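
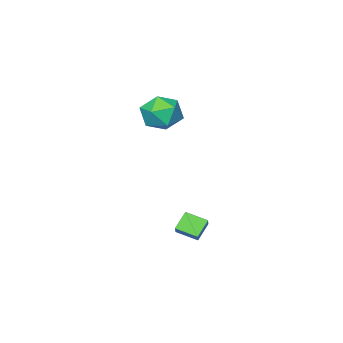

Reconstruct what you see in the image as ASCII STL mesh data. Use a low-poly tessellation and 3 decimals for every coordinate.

solid 
facet normal -0.135 0.991 -0.023
outer loop
vertex 1.928 -0.056 2.818
vertex 0.745 -0.214 2.931
vertex 1.43 -0.098 3.908
endloop
endfacet
facet normal 0.499 0.826 0.260
outer loop
vertex 1.928 -0.056 2.818
vertex 1.43 -0.098 3.908
vertex 2.468 -0.66 3.701
endloop
endfacet
facet normal 0.865 0.449 -0.222
outer loop
vertex 1.928 -0.056 2.818
vertex 2.468 -0.66 3.701
vertex 2.425 -1.123 2.597
endloop
endfacet
facet normal 0.457 0.380 -0.804
outer loop
vertex 1.928 -0.056 2.818
vertex 2.425 -1.123 2.597
vertex 1.36 -0.848 2.121
endloop
endfacet
facet normal -0.160 0.714 -0.681
outer loop
vertex 1.928 -0.056 2.818
vertex 1.36 -0.848 2.121
vertex 0.745 -0.214 2.931
endloop
endfacet
facet normal 0.386 0.408 0.827
outer loop
vertex 2.468 -0.66 3.701
vertex 1.43 -0.098 3.908
vertex 1.62 -1.192 4.359
endloop
endfacet
facet normal -0.641 0.673 0.369
outer loop
vertex 1.43 -0.098 3.908
vertex 0.745 -0.214 2.931
vertex 0.555 -0.917 3.883
endloop
endfacet
facet normal -0.682 0.227 -0.695
outer loop
vertex 0.745 -0.214 2.931
vertex 1.36 -0.848 2.121
vertex 0.512 -1.38 2.779
endloop
endfacet
facet normal 0.319 -0.313 -0.894
outer loop
vertex 1.36 -0.848 2.121
vertex 2.425 -1.123 2.597
vertex 1.55 -1.942 2.572
endloop
endfacet
facet normal 0.978 -0.202 0.046
outer loop
vertex 2.425 -1.123 2.597
vertex 2.468 -0.66 3.701
vertex 2.235 -1.826 3.549
endloop
endfacet
facet normal -0.457 -0.380 0.804
outer loop
vertex 1.052 -1.984 3.662
vertex 1.62 -1.192 4.359
vertex 0.555 -0.917 3.883
endloop
endfacet
facet normal -0.865 -0.449 0.222
outer loop
vertex 1.052 -1.984 3.662
vertex 0.555 -0.917 3.883
vertex 0.512 -1.38 2.779
endloop
endfacet
facet normal -0.499 -0.826 -0.260
outer loop
vertex 1.052 -1.984 3.662
vertex 0.512 -1.38 2.779
vertex 1.55 -1.942 2.572
endloop
endfacet
facet normal 0.135 -0.991 0.023
outer loop
vertex 1.052 -1.984 3.662
vertex 1.55 -1.942 2.572
vertex 2.235 -1.826 3.549
endloop
endfacet
facet normal 0.160 -0.714 0.681
outer loop
vertex 1.052 -1.984 3.662
vertex 2.235 -1.826 3.549
vertex 1.62 -1.192 4.359
endloop
endfacet
facet normal -0.319 0.313 0.894
outer loop
vertex 0.555 -0.917 3.883
vertex 1.62 -1.192 4.359
vertex 1.43 -0.098 3.908
endloop
endfacet
facet normal -0.978 0.202 -0.046
outer loop
vertex 0.512 -1.38 2.779
vertex 0.555 -0.917 3.883
vertex 0.745 -0.214 2.931
endloop
endfacet
facet normal -0.386 -0.408 -0.827
outer loop
vertex 1.55 -1.942 2.572
vertex 0.512 -1.38 2.779
vertex 1.36 -0.848 2.121
endloop
endfacet
facet normal 0.641 -0.673 -0.369
outer loop
vertex 2.235 -1.826 3.549
vertex 1.55 -1.942 2.572
vertex 2.425 -1.123 2.597
endloop
endfacet
facet normal 0.682 -0.227 0.695
outer loop
vertex 1.62 -1.192 4.359
vertex 2.235 -1.826 3.549
vertex 2.468 -0.66 3.701
endloop
endfacet
facet normal -0.513 -0.543 -0.665
outer loop
vertex 2.244 1.668 -2.697
vertex 1.675 2.667 -3.074
vertex 3.063 1.842 -3.47
endloop
endfacet
facet normal 0.470 -0.825 0.313
outer loop
vertex 3.545 2.353 -2.846
vertex 2.244 1.668 -2.697
vertex 3.063 1.842 -3.47
endloop
endfacet
facet normal -0.513 -0.543 -0.665
outer loop
vertex 3.063 1.842 -3.47
vertex 1.675 2.667 -3.074
vertex 2.494 2.841 -3.848
endloop
endfacet
facet normal 0.718 0.152 -0.679
outer loop
vertex 2.494 2.841 -3.848
vertex 3.545 2.353 -2.846
vertex 3.063 1.842 -3.47
endloop
endfacet
facet normal -0.718 -0.152 0.679
outer loop
vertex 2.244 1.668 -2.697
vertex 2.157 3.178 -2.45
vertex 1.675 2.667 -3.074
endloop
endfacet
facet normal 0.470 -0.825 0.312
outer loop
vertex 2.726 2.179 -2.072
vertex 2.244 1.668 -2.697
vertex 3.545 2.353 -2.846
endloop
endfacet
facet normal -0.718 -0.152 0.679
outer loop
vertex 2.726 2.179 -2.072
vertex 2.157 3.178 -2.45
vertex 2.244 1.668 -2.697
endloop
endfacet
facet normal -0.471 0.825 -0.312
outer loop
vertex 1.675 2.667 -3.074
vertex 2.157 3.178 -2.45
vertex 2.494 2.841 -3.848
endloop
endfacet
facet normal 0.718 0.153 -0.679
outer loop
vertex 2.976 3.352 -3.223
vertex 3.545 2.353 -2.846
vertex 2.494 2.841 -3.848
endloop
endfacet
facet normal -0.470 0.825 -0.312
outer loop
vertex 2.494 2.841 -3.848
vertex 2.157 3.178 -2.45
vertex 2.976 3.352 -3.223
endloop
endfacet
facet normal 0.513 0.543 0.665
outer loop
vertex 2.976 3.352 -3.223
vertex 2.726 2.179 -2.072
vertex 3.545 2.353 -2.846
endloop
endfacet
facet normal 0.512 0.543 0.665
outer loop
vertex 2.157 3.178 -2.45
vertex 2.726 2.179 -2.072
vertex 2.976 3.352 -3.223
endloop
endfacet

endsolid


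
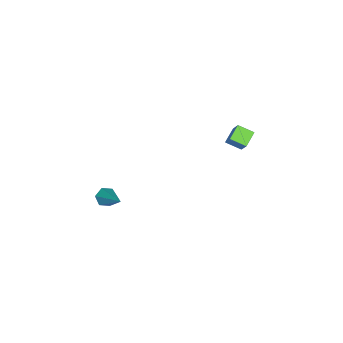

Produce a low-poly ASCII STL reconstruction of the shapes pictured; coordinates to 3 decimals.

solid 
facet normal -0.553 -0.595 -0.582
outer loop
vertex 2.705 -4.365 -4.015
vertex 2.425 -3.919 -4.205
vertex 2.888 -4.092 -4.468
endloop
endfacet
facet normal 0.875 -0.480 0.064
outer loop
vertex 2.705 -4.365 -4.015
vertex 2.888 -4.092 -4.468
vertex 3.535 -2.721 -3.035
endloop
endfacet
facet normal -0.553 -0.596 -0.582
outer loop
vertex 2.888 -4.092 -4.468
vertex 2.425 -3.919 -4.205
vertex 2.608 -3.646 -4.659
endloop
endfacet
facet normal 0.778 0.240 -0.581
outer loop
vertex 2.888 -4.092 -4.468
vertex 2.608 -3.646 -4.659
vertex 3.535 -2.721 -3.035
endloop
endfacet
facet normal -0.551 -0.598 -0.582
outer loop
vertex 2.608 -3.646 -4.659
vertex 2.425 -3.919 -4.205
vertex 2.144 -3.474 -4.396
endloop
endfacet
facet normal 0.031 0.861 -0.508
outer loop
vertex 2.608 -3.646 -4.659
vertex 2.144 -3.474 -4.396
vertex 3.535 -2.721 -3.035
endloop
endfacet
facet normal -0.552 -0.598 -0.581
outer loop
vertex 2.144 -3.474 -4.396
vertex 2.425 -3.919 -4.205
vertex 1.962 -3.747 -3.942
endloop
endfacet
facet normal -0.616 0.759 0.210
outer loop
vertex 2.144 -3.474 -4.396
vertex 1.962 -3.747 -3.942
vertex 3.535 -2.721 -3.035
endloop
endfacet
facet normal -0.553 -0.595 -0.583
outer loop
vertex 1.962 -3.747 -3.942
vertex 2.425 -3.919 -4.205
vertex 2.242 -4.193 -3.752
endloop
endfacet
facet normal -0.518 0.039 0.854
outer loop
vertex 1.962 -3.747 -3.942
vertex 2.242 -4.193 -3.752
vertex 3.535 -2.721 -3.035
endloop
endfacet
facet normal -0.553 -0.595 -0.583
outer loop
vertex 2.242 -4.193 -3.752
vertex 2.425 -3.919 -4.205
vertex 2.705 -4.365 -4.015
endloop
endfacet
facet normal 0.228 -0.581 0.781
outer loop
vertex 2.242 -4.193 -3.752
vertex 2.705 -4.365 -4.015
vertex 3.535 -2.721 -3.035
endloop
endfacet
facet normal -0.525 -0.320 -0.789
outer loop
vertex -4.75 0.302 -4.068
vertex -4.769 1.168 -4.407
vertex -3.959 0.139 -4.528
endloop
endfacet
facet normal 0.020 -0.931 0.364
outer loop
vertex -3.151 0.632 -3.313
vertex -4.75 0.302 -4.068
vertex -3.959 0.139 -4.528
endloop
endfacet
facet normal -0.524 -0.320 -0.789
outer loop
vertex -3.959 0.139 -4.528
vertex -4.769 1.168 -4.407
vertex -3.977 1.005 -4.867
endloop
endfacet
facet normal 0.851 -0.176 -0.495
outer loop
vertex -3.977 1.005 -4.867
vertex -3.151 0.632 -3.313
vertex -3.959 0.139 -4.528
endloop
endfacet
facet normal -0.851 0.175 0.495
outer loop
vertex -4.75 0.302 -4.068
vertex -3.961 1.661 -3.192
vertex -4.769 1.168 -4.407
endloop
endfacet
facet normal 0.020 -0.931 0.364
outer loop
vertex -3.943 0.795 -2.853
vertex -4.75 0.302 -4.068
vertex -3.151 0.632 -3.313
endloop
endfacet
facet normal -0.851 0.176 0.494
outer loop
vertex -3.943 0.795 -2.853
vertex -3.961 1.661 -3.192
vertex -4.75 0.302 -4.068
endloop
endfacet
facet normal -0.020 0.931 -0.364
outer loop
vertex -4.769 1.168 -4.407
vertex -3.961 1.661 -3.192
vertex -3.977 1.005 -4.867
endloop
endfacet
facet normal 0.851 -0.175 -0.495
outer loop
vertex -3.17 1.498 -3.652
vertex -3.151 0.632 -3.313
vertex -3.977 1.005 -4.867
endloop
endfacet
facet normal -0.020 0.931 -0.364
outer loop
vertex -3.977 1.005 -4.867
vertex -3.961 1.661 -3.192
vertex -3.17 1.498 -3.652
endloop
endfacet
facet normal 0.524 0.320 0.789
outer loop
vertex -3.17 1.498 -3.652
vertex -3.943 0.795 -2.853
vertex -3.151 0.632 -3.313
endloop
endfacet
facet normal 0.525 0.320 0.789
outer loop
vertex -3.961 1.661 -3.192
vertex -3.943 0.795 -2.853
vertex -3.17 1.498 -3.652
endloop
endfacet

endsolid


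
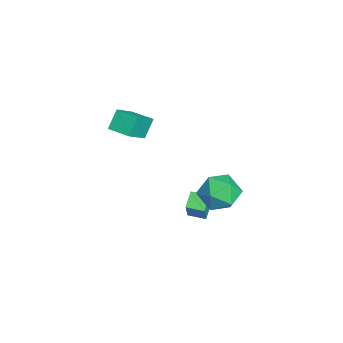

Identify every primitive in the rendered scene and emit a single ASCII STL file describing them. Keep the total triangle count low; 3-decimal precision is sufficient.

solid 
facet normal -0.800 0.274 0.533
outer loop
vertex -2.176 1.903 -2.834
vertex -1.956 2.689 -2.908
vertex -2.953 2.007 -4.054
endloop
endfacet
facet normal -0.269 -0.959 0.090
outer loop
vertex -2.264 1.771 -4.512
vertex -2.176 1.903 -2.834
vertex -2.953 2.007 -4.054
endloop
endfacet
facet normal -0.800 0.275 0.533
outer loop
vertex -2.953 2.007 -4.054
vertex -1.956 2.689 -2.908
vertex -2.732 2.793 -4.128
endloop
endfacet
facet normal -0.535 0.071 -0.842
outer loop
vertex -2.732 2.793 -4.128
vertex -2.264 1.771 -4.512
vertex -2.953 2.007 -4.054
endloop
endfacet
facet normal 0.535 -0.071 0.842
outer loop
vertex -2.176 1.903 -2.834
vertex -1.267 2.453 -3.366
vertex -1.956 2.689 -2.908
endloop
endfacet
facet normal -0.269 -0.959 0.090
outer loop
vertex -1.488 1.667 -3.292
vertex -2.176 1.903 -2.834
vertex -2.264 1.771 -4.512
endloop
endfacet
facet normal 0.536 -0.071 0.841
outer loop
vertex -1.488 1.667 -3.292
vertex -1.267 2.453 -3.366
vertex -2.176 1.903 -2.834
endloop
endfacet
facet normal 0.269 0.959 -0.089
outer loop
vertex -1.956 2.689 -2.908
vertex -1.267 2.453 -3.366
vertex -2.732 2.793 -4.128
endloop
endfacet
facet normal -0.536 0.071 -0.841
outer loop
vertex -2.044 2.557 -4.586
vertex -2.264 1.771 -4.512
vertex -2.732 2.793 -4.128
endloop
endfacet
facet normal 0.269 0.959 -0.090
outer loop
vertex -2.732 2.793 -4.128
vertex -1.267 2.453 -3.366
vertex -2.044 2.557 -4.586
endloop
endfacet
facet normal 0.801 -0.274 -0.533
outer loop
vertex -2.044 2.557 -4.586
vertex -1.488 1.667 -3.292
vertex -2.264 1.771 -4.512
endloop
endfacet
facet normal 0.800 -0.275 -0.533
outer loop
vertex -1.267 2.453 -3.366
vertex -1.488 1.667 -3.292
vertex -2.044 2.557 -4.586
endloop
endfacet
facet normal -0.660 0.430 -0.616
outer loop
vertex -3.273 -0.55 1.572
vertex -2.675 0.337 1.551
vertex -2.755 -0.918 0.761
endloop
endfacet
facet normal -0.559 -0.829 0.020
outer loop
vertex -1.805 -1.537 1.649
vertex -3.273 -0.55 1.572
vertex -2.755 -0.918 0.761
endloop
endfacet
facet normal -0.660 0.430 -0.616
outer loop
vertex -2.755 -0.918 0.761
vertex -2.675 0.337 1.551
vertex -2.157 -0.031 0.74
endloop
endfacet
facet normal 0.503 -0.358 -0.787
outer loop
vertex -2.157 -0.031 0.74
vertex -1.805 -1.537 1.649
vertex -2.755 -0.918 0.761
endloop
endfacet
facet normal -0.503 0.358 0.787
outer loop
vertex -3.273 -0.55 1.572
vertex -1.725 -0.282 2.439
vertex -2.675 0.337 1.551
endloop
endfacet
facet normal -0.559 -0.829 0.020
outer loop
vertex -2.323 -1.169 2.46
vertex -3.273 -0.55 1.572
vertex -1.805 -1.537 1.649
endloop
endfacet
facet normal -0.503 0.358 0.787
outer loop
vertex -2.323 -1.169 2.46
vertex -1.725 -0.282 2.439
vertex -3.273 -0.55 1.572
endloop
endfacet
facet normal 0.559 0.829 -0.020
outer loop
vertex -2.675 0.337 1.551
vertex -1.725 -0.282 2.439
vertex -2.157 -0.031 0.74
endloop
endfacet
facet normal 0.503 -0.358 -0.787
outer loop
vertex -1.207 -0.65 1.628
vertex -1.805 -1.537 1.649
vertex -2.157 -0.031 0.74
endloop
endfacet
facet normal 0.559 0.829 -0.020
outer loop
vertex -2.157 -0.031 0.74
vertex -1.725 -0.282 2.439
vertex -1.207 -0.65 1.628
endloop
endfacet
facet normal 0.660 -0.430 0.616
outer loop
vertex -1.207 -0.65 1.628
vertex -2.323 -1.169 2.46
vertex -1.805 -1.537 1.649
endloop
endfacet
facet normal 0.660 -0.430 0.616
outer loop
vertex -1.725 -0.282 2.439
vertex -2.323 -1.169 2.46
vertex -1.207 -0.65 1.628
endloop
endfacet
facet normal 0.407 -0.169 0.898
outer loop
vertex -1.326 3.549 -1.639
vertex -1.822 2.635 -1.586
vertex -0.871 2.688 -2.007
endloop
endfacet
facet normal 0.838 0.232 0.494
outer loop
vertex -1.326 3.549 -1.639
vertex -0.871 2.688 -2.007
vertex -0.804 3.58 -2.539
endloop
endfacet
facet normal 0.481 0.821 0.307
outer loop
vertex -1.326 3.549 -1.639
vertex -0.804 3.58 -2.539
vertex -1.714 4.079 -2.447
endloop
endfacet
facet normal -0.170 0.784 0.596
outer loop
vertex -1.326 3.549 -1.639
vertex -1.714 4.079 -2.447
vertex -2.342 3.494 -1.857
endloop
endfacet
facet normal -0.216 0.173 0.961
outer loop
vertex -1.326 3.549 -1.639
vertex -2.342 3.494 -1.857
vertex -1.822 2.635 -1.586
endloop
endfacet
facet normal 0.986 -0.135 -0.102
outer loop
vertex -0.804 3.58 -2.539
vertex -0.871 2.688 -2.007
vertex -0.978 2.686 -3.043
endloop
endfacet
facet normal 0.288 -0.782 0.553
outer loop
vertex -0.871 2.688 -2.007
vertex -1.822 2.635 -1.586
vertex -1.606 2.101 -2.453
endloop
endfacet
facet normal -0.720 -0.229 0.655
outer loop
vertex -1.822 2.635 -1.586
vertex -2.342 3.494 -1.857
vertex -2.516 2.6 -2.361
endloop
endfacet
facet normal -0.647 0.760 0.065
outer loop
vertex -2.342 3.494 -1.857
vertex -1.714 4.079 -2.447
vertex -2.449 3.492 -2.893
endloop
endfacet
facet normal 0.408 0.819 -0.403
outer loop
vertex -1.714 4.079 -2.447
vertex -0.804 3.58 -2.539
vertex -1.498 3.545 -3.314
endloop
endfacet
facet normal 0.170 -0.784 -0.596
outer loop
vertex -1.994 2.631 -3.261
vertex -0.978 2.686 -3.043
vertex -1.606 2.101 -2.453
endloop
endfacet
facet normal -0.481 -0.821 -0.307
outer loop
vertex -1.994 2.631 -3.261
vertex -1.606 2.101 -2.453
vertex -2.516 2.6 -2.361
endloop
endfacet
facet normal -0.838 -0.232 -0.494
outer loop
vertex -1.994 2.631 -3.261
vertex -2.516 2.6 -2.361
vertex -2.449 3.492 -2.893
endloop
endfacet
facet normal -0.407 0.169 -0.898
outer loop
vertex -1.994 2.631 -3.261
vertex -2.449 3.492 -2.893
vertex -1.498 3.545 -3.314
endloop
endfacet
facet normal 0.216 -0.173 -0.961
outer loop
vertex -1.994 2.631 -3.261
vertex -1.498 3.545 -3.314
vertex -0.978 2.686 -3.043
endloop
endfacet
facet normal 0.647 -0.760 -0.065
outer loop
vertex -1.606 2.101 -2.453
vertex -0.978 2.686 -3.043
vertex -0.871 2.688 -2.007
endloop
endfacet
facet normal -0.408 -0.819 0.403
outer loop
vertex -2.516 2.6 -2.361
vertex -1.606 2.101 -2.453
vertex -1.822 2.635 -1.586
endloop
endfacet
facet normal -0.986 0.135 0.102
outer loop
vertex -2.449 3.492 -2.893
vertex -2.516 2.6 -2.361
vertex -2.342 3.494 -1.857
endloop
endfacet
facet normal -0.288 0.782 -0.553
outer loop
vertex -1.498 3.545 -3.314
vertex -2.449 3.492 -2.893
vertex -1.714 4.079 -2.447
endloop
endfacet
facet normal 0.720 0.229 -0.655
outer loop
vertex -0.978 2.686 -3.043
vertex -1.498 3.545 -3.314
vertex -0.804 3.58 -2.539
endloop
endfacet

endsolid


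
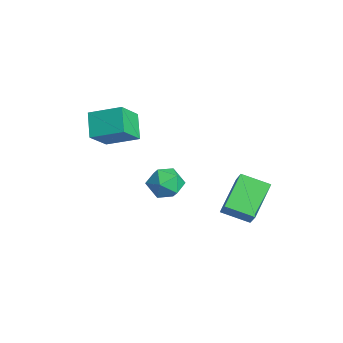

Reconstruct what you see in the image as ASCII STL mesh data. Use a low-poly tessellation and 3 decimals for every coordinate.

solid 
facet normal -0.647 0.054 -0.760
outer loop
vertex 0.694 2.87 -1.081
vertex 1.441 4.151 -1.626
vertex 1.997 1.599 -2.281
endloop
endfacet
facet normal -0.473 -0.811 0.346
outer loop
vertex 2.839 1.529 -1.294
vertex 0.694 2.87 -1.081
vertex 1.997 1.599 -2.281
endloop
endfacet
facet normal -0.648 0.054 -0.760
outer loop
vertex 1.997 1.599 -2.281
vertex 1.441 4.151 -1.626
vertex 2.743 2.88 -2.827
endloop
endfacet
facet normal 0.597 -0.583 -0.551
outer loop
vertex 2.743 2.88 -2.827
vertex 2.839 1.529 -1.294
vertex 1.997 1.599 -2.281
endloop
endfacet
facet normal -0.597 0.583 0.551
outer loop
vertex 0.694 2.87 -1.081
vertex 2.283 4.081 -0.639
vertex 1.441 4.151 -1.626
endloop
endfacet
facet normal -0.472 -0.811 0.346
outer loop
vertex 1.537 2.8 -0.093
vertex 0.694 2.87 -1.081
vertex 2.839 1.529 -1.294
endloop
endfacet
facet normal -0.597 0.583 0.551
outer loop
vertex 1.537 2.8 -0.093
vertex 2.283 4.081 -0.639
vertex 0.694 2.87 -1.081
endloop
endfacet
facet normal 0.473 0.811 -0.346
outer loop
vertex 1.441 4.151 -1.626
vertex 2.283 4.081 -0.639
vertex 2.743 2.88 -2.827
endloop
endfacet
facet normal 0.597 -0.583 -0.551
outer loop
vertex 3.586 2.81 -1.839
vertex 2.839 1.529 -1.294
vertex 2.743 2.88 -2.827
endloop
endfacet
facet normal 0.472 0.811 -0.346
outer loop
vertex 2.743 2.88 -2.827
vertex 2.283 4.081 -0.639
vertex 3.586 2.81 -1.839
endloop
endfacet
facet normal 0.648 -0.054 0.760
outer loop
vertex 3.586 2.81 -1.839
vertex 1.537 2.8 -0.093
vertex 2.839 1.529 -1.294
endloop
endfacet
facet normal 0.648 -0.053 0.760
outer loop
vertex 2.283 4.081 -0.639
vertex 1.537 2.8 -0.093
vertex 3.586 2.81 -1.839
endloop
endfacet
facet normal 0.021 0.857 0.515
outer loop
vertex -2.838 1.455 -3.335
vertex -3.555 1.05 -2.632
vertex -2.494 0.919 -2.458
endloop
endfacet
facet normal 0.648 0.736 0.195
outer loop
vertex -2.838 1.455 -3.335
vertex -2.494 0.919 -2.458
vertex -2.017 0.753 -3.416
endloop
endfacet
facet normal 0.531 0.680 -0.506
outer loop
vertex -2.838 1.455 -3.335
vertex -2.017 0.753 -3.416
vertex -2.782 0.782 -4.181
endloop
endfacet
facet normal -0.168 0.766 -0.620
outer loop
vertex -2.838 1.455 -3.335
vertex -2.782 0.782 -4.181
vertex -3.733 0.965 -3.697
endloop
endfacet
facet normal -0.484 0.875 0.011
outer loop
vertex -2.838 1.455 -3.335
vertex -3.733 0.965 -3.697
vertex -3.555 1.05 -2.632
endloop
endfacet
facet normal 0.897 0.109 0.428
outer loop
vertex -2.017 0.753 -3.416
vertex -2.494 0.919 -2.458
vertex -2.227 -0.085 -2.763
endloop
endfacet
facet normal -0.118 0.304 0.945
outer loop
vertex -2.494 0.919 -2.458
vertex -3.555 1.05 -2.632
vertex -3.178 0.098 -2.279
endloop
endfacet
facet normal -0.933 0.335 0.129
outer loop
vertex -3.555 1.05 -2.632
vertex -3.733 0.965 -3.697
vertex -3.943 0.127 -3.044
endloop
endfacet
facet normal -0.423 0.158 -0.892
outer loop
vertex -3.733 0.965 -3.697
vertex -2.782 0.782 -4.181
vertex -3.466 -0.039 -4.002
endloop
endfacet
facet normal 0.707 0.018 -0.707
outer loop
vertex -2.782 0.782 -4.181
vertex -2.017 0.753 -3.416
vertex -2.405 -0.17 -3.828
endloop
endfacet
facet normal 0.168 -0.766 0.620
outer loop
vertex -3.122 -0.575 -3.125
vertex -2.227 -0.085 -2.763
vertex -3.178 0.098 -2.279
endloop
endfacet
facet normal -0.531 -0.680 0.506
outer loop
vertex -3.122 -0.575 -3.125
vertex -3.178 0.098 -2.279
vertex -3.943 0.127 -3.044
endloop
endfacet
facet normal -0.648 -0.736 -0.195
outer loop
vertex -3.122 -0.575 -3.125
vertex -3.943 0.127 -3.044
vertex -3.466 -0.039 -4.002
endloop
endfacet
facet normal -0.021 -0.857 -0.515
outer loop
vertex -3.122 -0.575 -3.125
vertex -3.466 -0.039 -4.002
vertex -2.405 -0.17 -3.828
endloop
endfacet
facet normal 0.484 -0.875 -0.011
outer loop
vertex -3.122 -0.575 -3.125
vertex -2.405 -0.17 -3.828
vertex -2.227 -0.085 -2.763
endloop
endfacet
facet normal 0.423 -0.158 0.892
outer loop
vertex -3.178 0.098 -2.279
vertex -2.227 -0.085 -2.763
vertex -2.494 0.919 -2.458
endloop
endfacet
facet normal -0.707 -0.018 0.707
outer loop
vertex -3.943 0.127 -3.044
vertex -3.178 0.098 -2.279
vertex -3.555 1.05 -2.632
endloop
endfacet
facet normal -0.897 -0.109 -0.428
outer loop
vertex -3.466 -0.039 -4.002
vertex -3.943 0.127 -3.044
vertex -3.733 0.965 -3.697
endloop
endfacet
facet normal 0.118 -0.304 -0.945
outer loop
vertex -2.405 -0.17 -3.828
vertex -3.466 -0.039 -4.002
vertex -2.782 0.782 -4.181
endloop
endfacet
facet normal 0.933 -0.335 -0.129
outer loop
vertex -2.227 -0.085 -2.763
vertex -2.405 -0.17 -3.828
vertex -2.017 0.753 -3.416
endloop
endfacet
facet normal -0.460 0.579 -0.674
outer loop
vertex -3.009 -2.667 2.054
vertex -2.132 -1.22 2.698
vertex -1.856 -2.919 1.05
endloop
endfacet
facet normal -0.484 -0.799 -0.356
outer loop
vertex -1.028 -3.96 2.262
vertex -3.009 -2.667 2.054
vertex -1.856 -2.919 1.05
endloop
endfacet
facet normal -0.460 0.579 -0.674
outer loop
vertex -1.856 -2.919 1.05
vertex -2.132 -1.22 2.698
vertex -0.979 -1.472 1.694
endloop
endfacet
facet normal 0.744 -0.163 -0.648
outer loop
vertex -0.979 -1.472 1.694
vertex -1.028 -3.96 2.262
vertex -1.856 -2.919 1.05
endloop
endfacet
facet normal -0.744 0.163 0.648
outer loop
vertex -3.009 -2.667 2.054
vertex -1.304 -2.261 3.91
vertex -2.132 -1.22 2.698
endloop
endfacet
facet normal -0.484 -0.799 -0.356
outer loop
vertex -2.181 -3.708 3.266
vertex -3.009 -2.667 2.054
vertex -1.028 -3.96 2.262
endloop
endfacet
facet normal -0.744 0.163 0.648
outer loop
vertex -2.181 -3.708 3.266
vertex -1.304 -2.261 3.91
vertex -3.009 -2.667 2.054
endloop
endfacet
facet normal 0.484 0.799 0.356
outer loop
vertex -2.132 -1.22 2.698
vertex -1.304 -2.261 3.91
vertex -0.979 -1.472 1.694
endloop
endfacet
facet normal 0.744 -0.163 -0.648
outer loop
vertex -0.151 -2.513 2.906
vertex -1.028 -3.96 2.262
vertex -0.979 -1.472 1.694
endloop
endfacet
facet normal 0.484 0.799 0.356
outer loop
vertex -0.979 -1.472 1.694
vertex -1.304 -2.261 3.91
vertex -0.151 -2.513 2.906
endloop
endfacet
facet normal 0.460 -0.579 0.674
outer loop
vertex -0.151 -2.513 2.906
vertex -2.181 -3.708 3.266
vertex -1.028 -3.96 2.262
endloop
endfacet
facet normal 0.460 -0.579 0.674
outer loop
vertex -1.304 -2.261 3.91
vertex -2.181 -3.708 3.266
vertex -0.151 -2.513 2.906
endloop
endfacet

endsolid


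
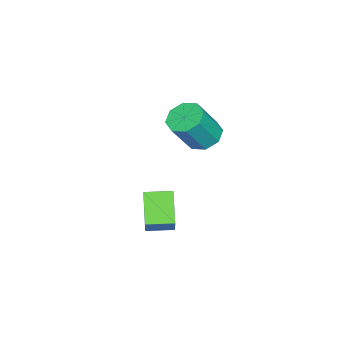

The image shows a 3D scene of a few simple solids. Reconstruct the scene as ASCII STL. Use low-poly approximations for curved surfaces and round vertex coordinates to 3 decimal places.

solid 
facet normal -0.701 -0.335 0.630
outer loop
vertex 2.887 -1.611 -0.868
vertex 2.341 -0.409 -0.837
vertex 1.864 -2.04 -2.235
endloop
endfacet
facet normal 0.413 -0.910 -0.023
outer loop
vertex 3.099 -1.451 -3.343
vertex 2.887 -1.611 -0.868
vertex 1.864 -2.04 -2.235
endloop
endfacet
facet normal -0.702 -0.334 0.629
outer loop
vertex 1.864 -2.04 -2.235
vertex 2.341 -0.409 -0.837
vertex 1.319 -0.838 -2.204
endloop
endfacet
facet normal -0.581 -0.243 -0.777
outer loop
vertex 1.319 -0.838 -2.204
vertex 3.099 -1.451 -3.343
vertex 1.864 -2.04 -2.235
endloop
endfacet
facet normal 0.581 0.244 0.777
outer loop
vertex 2.887 -1.611 -0.868
vertex 3.576 0.18 -1.945
vertex 2.341 -0.409 -0.837
endloop
endfacet
facet normal 0.413 -0.910 -0.023
outer loop
vertex 4.121 -1.022 -1.976
vertex 2.887 -1.611 -0.868
vertex 3.099 -1.451 -3.343
endloop
endfacet
facet normal 0.581 0.243 0.777
outer loop
vertex 4.121 -1.022 -1.976
vertex 3.576 0.18 -1.945
vertex 2.887 -1.611 -0.868
endloop
endfacet
facet normal -0.413 0.910 0.023
outer loop
vertex 2.341 -0.409 -0.837
vertex 3.576 0.18 -1.945
vertex 1.319 -0.838 -2.204
endloop
endfacet
facet normal -0.581 -0.244 -0.777
outer loop
vertex 2.553 -0.249 -3.312
vertex 3.099 -1.451 -3.343
vertex 1.319 -0.838 -2.204
endloop
endfacet
facet normal -0.413 0.910 0.024
outer loop
vertex 1.319 -0.838 -2.204
vertex 3.576 0.18 -1.945
vertex 2.553 -0.249 -3.312
endloop
endfacet
facet normal 0.701 0.335 -0.629
outer loop
vertex 2.553 -0.249 -3.312
vertex 4.121 -1.022 -1.976
vertex 3.099 -1.451 -3.343
endloop
endfacet
facet normal 0.701 0.334 -0.630
outer loop
vertex 3.576 0.18 -1.945
vertex 4.121 -1.022 -1.976
vertex 2.553 -0.249 -3.312
endloop
endfacet
facet normal -0.468 0.282 -0.838
outer loop
vertex -1.862 -1.202 -1.141
vertex -2.622 -0.885 -0.61
vertex -1.791 -0.483 -0.939
endloop
endfacet
facet normal 0.878 0.047 -0.476
outer loop
vertex -1.862 -1.202 -1.141
vertex -1.791 -0.483 -0.939
vertex -0.878 -1.792 0.618
endloop
endfacet
facet normal 0.878 0.047 -0.476
outer loop
vertex -0.878 -1.792 0.618
vertex -1.791 -0.483 -0.939
vertex -0.807 -1.073 0.82
endloop
endfacet
facet normal 0.469 -0.282 0.837
outer loop
vertex -0.878 -1.792 0.618
vertex -0.807 -1.073 0.82
vertex -1.638 -1.475 1.15
endloop
endfacet
facet normal -0.468 0.281 -0.838
outer loop
vertex -1.791 -0.483 -0.939
vertex -2.622 -0.885 -0.61
vertex -2.207 0.0 -0.545
endloop
endfacet
facet normal 0.688 0.711 -0.146
outer loop
vertex -1.791 -0.483 -0.939
vertex -2.207 0.0 -0.545
vertex -0.807 -1.073 0.82
endloop
endfacet
facet normal 0.688 0.711 -0.147
outer loop
vertex -0.807 -1.073 0.82
vertex -2.207 0.0 -0.545
vertex -1.223 -0.589 1.215
endloop
endfacet
facet normal 0.469 -0.281 0.838
outer loop
vertex -0.807 -1.073 0.82
vertex -1.223 -0.589 1.215
vertex -1.638 -1.475 1.15
endloop
endfacet
facet normal -0.469 0.281 -0.837
outer loop
vertex -2.207 0.0 -0.545
vertex -2.622 -0.885 -0.61
vertex -2.866 -0.035 -0.188
endloop
endfacet
facet normal 0.094 0.959 0.268
outer loop
vertex -2.207 0.0 -0.545
vertex -2.866 -0.035 -0.188
vertex -1.223 -0.589 1.215
endloop
endfacet
facet normal 0.093 0.959 0.269
outer loop
vertex -1.223 -0.589 1.215
vertex -2.866 -0.035 -0.188
vertex -1.882 -0.625 1.571
endloop
endfacet
facet normal 0.468 -0.281 0.838
outer loop
vertex -1.223 -0.589 1.215
vertex -1.882 -0.625 1.571
vertex -1.638 -1.475 1.15
endloop
endfacet
facet normal -0.469 0.281 -0.837
outer loop
vertex -2.866 -0.035 -0.188
vertex -2.622 -0.885 -0.61
vertex -3.382 -0.568 -0.078
endloop
endfacet
facet normal -0.554 0.645 0.526
outer loop
vertex -2.866 -0.035 -0.188
vertex -3.382 -0.568 -0.078
vertex -1.882 -0.625 1.571
endloop
endfacet
facet normal -0.554 0.645 0.526
outer loop
vertex -1.882 -0.625 1.571
vertex -3.382 -0.568 -0.078
vertex -2.398 -1.158 1.681
endloop
endfacet
facet normal 0.468 -0.281 0.838
outer loop
vertex -1.882 -0.625 1.571
vertex -2.398 -1.158 1.681
vertex -1.638 -1.475 1.15
endloop
endfacet
facet normal -0.469 0.282 -0.837
outer loop
vertex -3.382 -0.568 -0.078
vertex -2.622 -0.885 -0.61
vertex -3.453 -1.287 -0.28
endloop
endfacet
facet normal -0.878 -0.047 0.476
outer loop
vertex -3.382 -0.568 -0.078
vertex -3.453 -1.287 -0.28
vertex -2.398 -1.158 1.681
endloop
endfacet
facet normal -0.878 -0.047 0.476
outer loop
vertex -2.398 -1.158 1.681
vertex -3.453 -1.287 -0.28
vertex -2.469 -1.877 1.479
endloop
endfacet
facet normal 0.468 -0.282 0.838
outer loop
vertex -2.398 -1.158 1.681
vertex -2.469 -1.877 1.479
vertex -1.638 -1.475 1.15
endloop
endfacet
facet normal -0.469 0.281 -0.838
outer loop
vertex -3.453 -1.287 -0.28
vertex -2.622 -0.885 -0.61
vertex -3.037 -1.771 -0.675
endloop
endfacet
facet normal -0.688 -0.711 0.146
outer loop
vertex -3.453 -1.287 -0.28
vertex -3.037 -1.771 -0.675
vertex -2.469 -1.877 1.479
endloop
endfacet
facet normal -0.687 -0.711 0.146
outer loop
vertex -2.469 -1.877 1.479
vertex -3.037 -1.771 -0.675
vertex -2.053 -2.36 1.085
endloop
endfacet
facet normal 0.468 -0.281 0.838
outer loop
vertex -2.469 -1.877 1.479
vertex -2.053 -2.36 1.085
vertex -1.638 -1.475 1.15
endloop
endfacet
facet normal -0.468 0.281 -0.838
outer loop
vertex -3.037 -1.771 -0.675
vertex -2.622 -0.885 -0.61
vertex -2.378 -1.735 -1.031
endloop
endfacet
facet normal -0.093 -0.959 -0.269
outer loop
vertex -3.037 -1.771 -0.675
vertex -2.378 -1.735 -1.031
vertex -2.053 -2.36 1.085
endloop
endfacet
facet normal -0.095 -0.959 -0.269
outer loop
vertex -2.053 -2.36 1.085
vertex -2.378 -1.735 -1.031
vertex -1.394 -2.325 0.728
endloop
endfacet
facet normal 0.469 -0.281 0.837
outer loop
vertex -2.053 -2.36 1.085
vertex -1.394 -2.325 0.728
vertex -1.638 -1.475 1.15
endloop
endfacet
facet normal -0.468 0.281 -0.838
outer loop
vertex -2.378 -1.735 -1.031
vertex -2.622 -0.885 -0.61
vertex -1.862 -1.202 -1.141
endloop
endfacet
facet normal 0.554 -0.645 -0.526
outer loop
vertex -2.378 -1.735 -1.031
vertex -1.862 -1.202 -1.141
vertex -1.394 -2.325 0.728
endloop
endfacet
facet normal 0.554 -0.645 -0.526
outer loop
vertex -1.394 -2.325 0.728
vertex -1.862 -1.202 -1.141
vertex -0.878 -1.792 0.618
endloop
endfacet
facet normal 0.469 -0.281 0.837
outer loop
vertex -1.394 -2.325 0.728
vertex -0.878 -1.792 0.618
vertex -1.638 -1.475 1.15
endloop
endfacet

endsolid


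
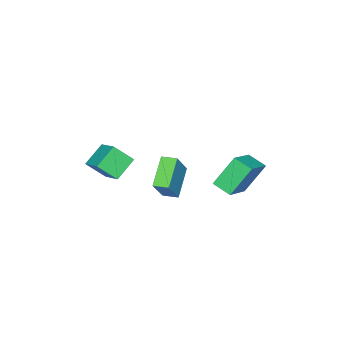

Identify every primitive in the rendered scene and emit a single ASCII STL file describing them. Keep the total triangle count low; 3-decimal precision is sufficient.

solid 
facet normal -0.874 -0.131 -0.468
outer loop
vertex -4.303 -0.195 -3.124
vertex -4.256 0.857 -3.507
vertex -3.345 -0.827 -4.737
endloop
endfacet
facet normal -0.043 -0.939 0.342
outer loop
vertex -1.544 -0.557 -3.773
vertex -4.303 -0.195 -3.124
vertex -3.345 -0.827 -4.737
endloop
endfacet
facet normal -0.874 -0.131 -0.468
outer loop
vertex -3.345 -0.827 -4.737
vertex -4.256 0.857 -3.507
vertex -3.297 0.224 -5.12
endloop
endfacet
facet normal 0.484 -0.319 -0.815
outer loop
vertex -3.297 0.224 -5.12
vertex -1.544 -0.557 -3.773
vertex -3.345 -0.827 -4.737
endloop
endfacet
facet normal -0.484 0.318 0.815
outer loop
vertex -4.303 -0.195 -3.124
vertex -2.455 1.127 -2.543
vertex -4.256 0.857 -3.507
endloop
endfacet
facet normal -0.042 -0.938 0.343
outer loop
vertex -2.503 0.076 -2.16
vertex -4.303 -0.195 -3.124
vertex -1.544 -0.557 -3.773
endloop
endfacet
facet normal -0.484 0.319 0.815
outer loop
vertex -2.503 0.076 -2.16
vertex -2.455 1.127 -2.543
vertex -4.303 -0.195 -3.124
endloop
endfacet
facet normal 0.043 0.938 -0.343
outer loop
vertex -4.256 0.857 -3.507
vertex -2.455 1.127 -2.543
vertex -3.297 0.224 -5.12
endloop
endfacet
facet normal 0.484 -0.318 -0.815
outer loop
vertex -1.497 0.495 -4.156
vertex -1.544 -0.557 -3.773
vertex -3.297 0.224 -5.12
endloop
endfacet
facet normal 0.042 0.939 -0.343
outer loop
vertex -3.297 0.224 -5.12
vertex -2.455 1.127 -2.543
vertex -1.497 0.495 -4.156
endloop
endfacet
facet normal 0.874 0.131 0.468
outer loop
vertex -1.497 0.495 -4.156
vertex -2.503 0.076 -2.16
vertex -1.544 -0.557 -3.773
endloop
endfacet
facet normal 0.874 0.131 0.468
outer loop
vertex -2.455 1.127 -2.543
vertex -2.503 0.076 -2.16
vertex -1.497 0.495 -4.156
endloop
endfacet
facet normal -0.393 0.612 -0.686
outer loop
vertex 1.564 -3.835 -1.231
vertex 2.203 -2.653 -0.542
vertex 2.715 -3.992 -2.03
endloop
endfacet
facet normal -0.424 -0.782 -0.457
outer loop
vertex 3.237 -4.807 -1.118
vertex 1.564 -3.835 -1.231
vertex 2.715 -3.992 -2.03
endloop
endfacet
facet normal -0.393 0.612 -0.686
outer loop
vertex 2.715 -3.992 -2.03
vertex 2.203 -2.653 -0.542
vertex 3.354 -2.81 -1.341
endloop
endfacet
facet normal 0.816 -0.111 -0.567
outer loop
vertex 3.354 -2.81 -1.341
vertex 3.237 -4.807 -1.118
vertex 2.715 -3.992 -2.03
endloop
endfacet
facet normal -0.816 0.111 0.567
outer loop
vertex 1.564 -3.835 -1.231
vertex 2.725 -3.468 0.37
vertex 2.203 -2.653 -0.542
endloop
endfacet
facet normal -0.424 -0.782 -0.457
outer loop
vertex 2.086 -4.65 -0.319
vertex 1.564 -3.835 -1.231
vertex 3.237 -4.807 -1.118
endloop
endfacet
facet normal -0.816 0.111 0.567
outer loop
vertex 2.086 -4.65 -0.319
vertex 2.725 -3.468 0.37
vertex 1.564 -3.835 -1.231
endloop
endfacet
facet normal 0.424 0.782 0.457
outer loop
vertex 2.203 -2.653 -0.542
vertex 2.725 -3.468 0.37
vertex 3.354 -2.81 -1.341
endloop
endfacet
facet normal 0.816 -0.111 -0.567
outer loop
vertex 3.876 -3.625 -0.429
vertex 3.237 -4.807 -1.118
vertex 3.354 -2.81 -1.341
endloop
endfacet
facet normal 0.424 0.782 0.457
outer loop
vertex 3.354 -2.81 -1.341
vertex 2.725 -3.468 0.37
vertex 3.876 -3.625 -0.429
endloop
endfacet
facet normal 0.393 -0.612 0.686
outer loop
vertex 3.876 -3.625 -0.429
vertex 2.086 -4.65 -0.319
vertex 3.237 -4.807 -1.118
endloop
endfacet
facet normal 0.393 -0.612 0.686
outer loop
vertex 2.725 -3.468 0.37
vertex 2.086 -4.65 -0.319
vertex 3.876 -3.625 -0.429
endloop
endfacet
facet normal -0.593 -0.102 -0.799
outer loop
vertex 1.482 -1.009 -0.826
vertex 1.275 -0.238 -0.771
vertex 2.839 -0.569 -1.89
endloop
endfacet
facet normal 0.258 -0.964 -0.069
outer loop
vertex 3.925 -0.382 -0.429
vertex 1.482 -1.009 -0.826
vertex 2.839 -0.569 -1.89
endloop
endfacet
facet normal -0.593 -0.103 -0.799
outer loop
vertex 2.839 -0.569 -1.89
vertex 1.275 -0.238 -0.771
vertex 2.633 0.202 -1.836
endloop
endfacet
facet normal 0.763 0.246 -0.598
outer loop
vertex 2.633 0.202 -1.836
vertex 3.925 -0.382 -0.429
vertex 2.839 -0.569 -1.89
endloop
endfacet
facet normal -0.762 -0.247 0.598
outer loop
vertex 1.482 -1.009 -0.826
vertex 2.361 -0.051 0.69
vertex 1.275 -0.238 -0.771
endloop
endfacet
facet normal 0.258 -0.964 -0.069
outer loop
vertex 2.567 -0.822 0.636
vertex 1.482 -1.009 -0.826
vertex 3.925 -0.382 -0.429
endloop
endfacet
facet normal -0.763 -0.246 0.598
outer loop
vertex 2.567 -0.822 0.636
vertex 2.361 -0.051 0.69
vertex 1.482 -1.009 -0.826
endloop
endfacet
facet normal -0.258 0.964 0.069
outer loop
vertex 1.275 -0.238 -0.771
vertex 2.361 -0.051 0.69
vertex 2.633 0.202 -1.836
endloop
endfacet
facet normal 0.763 0.247 -0.598
outer loop
vertex 3.718 0.389 -0.374
vertex 3.925 -0.382 -0.429
vertex 2.633 0.202 -1.836
endloop
endfacet
facet normal -0.259 0.964 0.069
outer loop
vertex 2.633 0.202 -1.836
vertex 2.361 -0.051 0.69
vertex 3.718 0.389 -0.374
endloop
endfacet
facet normal 0.593 0.102 0.799
outer loop
vertex 3.718 0.389 -0.374
vertex 2.567 -0.822 0.636
vertex 3.925 -0.382 -0.429
endloop
endfacet
facet normal 0.593 0.102 0.799
outer loop
vertex 2.361 -0.051 0.69
vertex 2.567 -0.822 0.636
vertex 3.718 0.389 -0.374
endloop
endfacet

endsolid


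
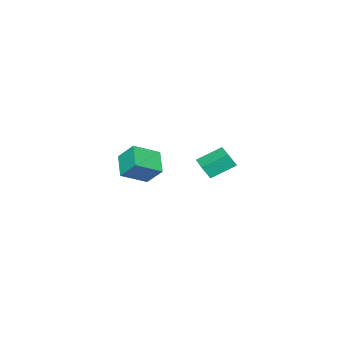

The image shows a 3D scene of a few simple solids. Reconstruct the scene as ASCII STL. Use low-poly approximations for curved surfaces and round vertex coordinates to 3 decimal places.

solid 
facet normal -0.646 0.568 0.510
outer loop
vertex -0.46 3.612 3.534
vertex 0.845 5.018 3.62
vertex -0.801 3.98 2.692
endloop
endfacet
facet normal -0.680 -0.732 -0.045
outer loop
vertex 0.355 2.962 1.78
vertex -0.46 3.612 3.534
vertex -0.801 3.98 2.692
endloop
endfacet
facet normal -0.646 0.568 0.510
outer loop
vertex -0.801 3.98 2.692
vertex 0.845 5.018 3.62
vertex 0.504 5.386 2.778
endloop
endfacet
facet normal -0.348 0.375 -0.859
outer loop
vertex 0.504 5.386 2.778
vertex 0.355 2.962 1.78
vertex -0.801 3.98 2.692
endloop
endfacet
facet normal 0.348 -0.375 0.859
outer loop
vertex -0.46 3.612 3.534
vertex 2.001 4.0 2.708
vertex 0.845 5.018 3.62
endloop
endfacet
facet normal -0.680 -0.732 -0.045
outer loop
vertex 0.696 2.594 2.622
vertex -0.46 3.612 3.534
vertex 0.355 2.962 1.78
endloop
endfacet
facet normal 0.348 -0.375 0.859
outer loop
vertex 0.696 2.594 2.622
vertex 2.001 4.0 2.708
vertex -0.46 3.612 3.534
endloop
endfacet
facet normal 0.680 0.732 0.045
outer loop
vertex 0.845 5.018 3.62
vertex 2.001 4.0 2.708
vertex 0.504 5.386 2.778
endloop
endfacet
facet normal -0.348 0.375 -0.859
outer loop
vertex 1.66 4.368 1.866
vertex 0.355 2.962 1.78
vertex 0.504 5.386 2.778
endloop
endfacet
facet normal 0.680 0.732 0.045
outer loop
vertex 0.504 5.386 2.778
vertex 2.001 4.0 2.708
vertex 1.66 4.368 1.866
endloop
endfacet
facet normal 0.646 -0.568 -0.510
outer loop
vertex 1.66 4.368 1.866
vertex 0.696 2.594 2.622
vertex 0.355 2.962 1.78
endloop
endfacet
facet normal 0.646 -0.568 -0.510
outer loop
vertex 2.001 4.0 2.708
vertex 0.696 2.594 2.622
vertex 1.66 4.368 1.866
endloop
endfacet
facet normal -0.581 -0.565 0.585
outer loop
vertex -0.839 -4.59 0.803
vertex -0.84 -3.389 1.963
vertex -2.45 -3.791 -0.026
endloop
endfacet
facet normal 0.000 -0.720 -0.694
outer loop
vertex -1.38 -2.751 -1.103
vertex -0.839 -4.59 0.803
vertex -2.45 -3.791 -0.026
endloop
endfacet
facet normal -0.582 -0.565 0.585
outer loop
vertex -2.45 -3.791 -0.026
vertex -0.84 -3.389 1.963
vertex -2.451 -2.59 1.133
endloop
endfacet
facet normal -0.814 0.403 -0.419
outer loop
vertex -2.451 -2.59 1.133
vertex -1.38 -2.751 -1.103
vertex -2.45 -3.791 -0.026
endloop
endfacet
facet normal 0.814 -0.404 0.419
outer loop
vertex -0.839 -4.59 0.803
vertex 0.23 -2.349 0.886
vertex -0.84 -3.389 1.963
endloop
endfacet
facet normal 0.001 -0.720 -0.694
outer loop
vertex 0.231 -3.55 -0.273
vertex -0.839 -4.59 0.803
vertex -1.38 -2.751 -1.103
endloop
endfacet
facet normal 0.813 -0.404 0.419
outer loop
vertex 0.231 -3.55 -0.273
vertex 0.23 -2.349 0.886
vertex -0.839 -4.59 0.803
endloop
endfacet
facet normal -0.001 0.720 0.694
outer loop
vertex -0.84 -3.389 1.963
vertex 0.23 -2.349 0.886
vertex -2.451 -2.59 1.133
endloop
endfacet
facet normal -0.813 0.404 -0.419
outer loop
vertex -1.381 -1.55 0.057
vertex -1.38 -2.751 -1.103
vertex -2.451 -2.59 1.133
endloop
endfacet
facet normal -0.001 0.719 0.695
outer loop
vertex -2.451 -2.59 1.133
vertex 0.23 -2.349 0.886
vertex -1.381 -1.55 0.057
endloop
endfacet
facet normal 0.582 0.565 -0.585
outer loop
vertex -1.381 -1.55 0.057
vertex 0.231 -3.55 -0.273
vertex -1.38 -2.751 -1.103
endloop
endfacet
facet normal 0.581 0.565 -0.585
outer loop
vertex 0.23 -2.349 0.886
vertex 0.231 -3.55 -0.273
vertex -1.381 -1.55 0.057
endloop
endfacet

endsolid


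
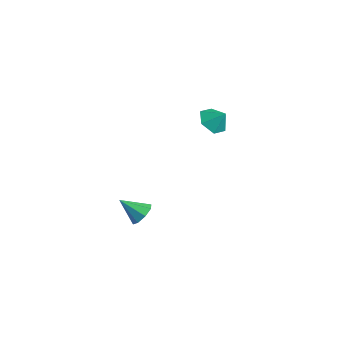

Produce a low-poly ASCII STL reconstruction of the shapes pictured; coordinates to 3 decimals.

solid 
facet normal 0.553 0.553 -0.623
outer loop
vertex -0.579 -2.822 -3.686
vertex -1.087 -2.247 -3.626
vertex -0.451 -2.453 -3.245
endloop
endfacet
facet normal 0.496 -0.731 0.468
outer loop
vertex -0.579 -2.822 -3.686
vertex -0.451 -2.453 -3.245
vertex -1.933 -3.093 -2.674
endloop
endfacet
facet normal 0.553 0.554 -0.623
outer loop
vertex -0.451 -2.453 -3.245
vertex -1.087 -2.247 -3.626
vertex -0.696 -1.963 -3.027
endloop
endfacet
facet normal 0.422 -0.184 0.888
outer loop
vertex -0.451 -2.453 -3.245
vertex -0.696 -1.963 -3.027
vertex -1.933 -3.093 -2.674
endloop
endfacet
facet normal 0.553 0.553 -0.623
outer loop
vertex -0.696 -1.963 -3.027
vertex -1.087 -2.247 -3.626
vertex -1.17 -1.639 -3.16
endloop
endfacet
facet normal -0.036 0.334 0.942
outer loop
vertex -0.696 -1.963 -3.027
vertex -1.17 -1.639 -3.16
vertex -1.933 -3.093 -2.674
endloop
endfacet
facet normal 0.553 0.553 -0.623
outer loop
vertex -1.17 -1.639 -3.16
vertex -1.087 -2.247 -3.626
vertex -1.595 -1.671 -3.566
endloop
endfacet
facet normal -0.610 0.520 0.598
outer loop
vertex -1.17 -1.639 -3.16
vertex -1.595 -1.671 -3.566
vertex -1.933 -3.093 -2.674
endloop
endfacet
facet normal 0.554 0.553 -0.622
outer loop
vertex -1.595 -1.671 -3.566
vertex -1.087 -2.247 -3.626
vertex -1.723 -2.04 -4.008
endloop
endfacet
facet normal -0.963 0.265 0.058
outer loop
vertex -1.595 -1.671 -3.566
vertex -1.723 -2.04 -4.008
vertex -1.933 -3.093 -2.674
endloop
endfacet
facet normal 0.554 0.553 -0.623
outer loop
vertex -1.723 -2.04 -4.008
vertex -1.087 -2.247 -3.626
vertex -1.479 -2.53 -4.226
endloop
endfacet
facet normal -0.889 -0.281 -0.362
outer loop
vertex -1.723 -2.04 -4.008
vertex -1.479 -2.53 -4.226
vertex -1.933 -3.093 -2.674
endloop
endfacet
facet normal 0.552 0.554 -0.622
outer loop
vertex -1.479 -2.53 -4.226
vertex -1.087 -2.247 -3.626
vertex -1.004 -2.854 -4.093
endloop
endfacet
facet normal -0.430 -0.801 -0.416
outer loop
vertex -1.479 -2.53 -4.226
vertex -1.004 -2.854 -4.093
vertex -1.933 -3.093 -2.674
endloop
endfacet
facet normal 0.554 0.554 -0.622
outer loop
vertex -1.004 -2.854 -4.093
vertex -1.087 -2.247 -3.626
vertex -0.579 -2.822 -3.686
endloop
endfacet
facet normal 0.144 -0.987 -0.072
outer loop
vertex -1.004 -2.854 -4.093
vertex -0.579 -2.822 -3.686
vertex -1.933 -3.093 -2.674
endloop
endfacet
facet normal -0.568 -0.372 -0.734
outer loop
vertex 1.432 0.447 3.193
vertex 0.718 0.849 3.542
vertex 1.218 1.273 2.94
endloop
endfacet
facet normal 0.970 0.235 -0.053
outer loop
vertex 1.432 0.447 3.193
vertex 1.218 1.273 2.94
vertex 1.302 1.231 4.298
endloop
endfacet
facet normal -0.568 -0.372 -0.734
outer loop
vertex 1.218 1.273 2.94
vertex 0.718 0.849 3.542
vertex 0.504 1.675 3.289
endloop
endfacet
facet normal 0.489 0.872 -0.003
outer loop
vertex 1.218 1.273 2.94
vertex 0.504 1.675 3.289
vertex 1.302 1.231 4.298
endloop
endfacet
facet normal -0.567 -0.372 -0.735
outer loop
vertex 0.504 1.675 3.289
vertex 0.718 0.849 3.542
vertex 0.004 1.25 3.89
endloop
endfacet
facet normal -0.142 0.860 0.490
outer loop
vertex 0.504 1.675 3.289
vertex 0.004 1.25 3.89
vertex 1.302 1.231 4.298
endloop
endfacet
facet normal -0.567 -0.372 -0.735
outer loop
vertex 0.004 1.25 3.89
vertex 0.718 0.849 3.542
vertex 0.218 0.424 4.143
endloop
endfacet
facet normal -0.290 0.211 0.933
outer loop
vertex 0.004 1.25 3.89
vertex 0.218 0.424 4.143
vertex 1.302 1.231 4.298
endloop
endfacet
facet normal -0.568 -0.371 -0.735
outer loop
vertex 0.218 0.424 4.143
vertex 0.718 0.849 3.542
vertex 0.932 0.022 3.794
endloop
endfacet
facet normal 0.192 -0.427 0.884
outer loop
vertex 0.218 0.424 4.143
vertex 0.932 0.022 3.794
vertex 1.302 1.231 4.298
endloop
endfacet
facet normal -0.568 -0.371 -0.735
outer loop
vertex 0.932 0.022 3.794
vertex 0.718 0.849 3.542
vertex 1.432 0.447 3.193
endloop
endfacet
facet normal 0.822 -0.414 0.391
outer loop
vertex 0.932 0.022 3.794
vertex 1.432 0.447 3.193
vertex 1.302 1.231 4.298
endloop
endfacet

endsolid


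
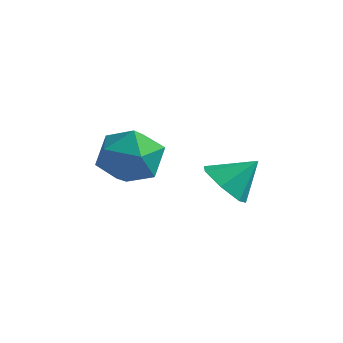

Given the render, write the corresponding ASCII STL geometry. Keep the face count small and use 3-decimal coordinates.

solid 
facet normal -0.497 -0.559 -0.664
outer loop
vertex -2.513 -0.484 -1.319
vertex -2.868 0.128 -1.569
vertex -2.22 -0.166 -1.806
endloop
endfacet
facet normal 0.893 -0.271 0.360
outer loop
vertex -2.513 -0.484 -1.319
vertex -2.22 -0.166 -1.806
vertex -2.332 0.732 -0.851
endloop
endfacet
facet normal -0.496 -0.558 -0.665
outer loop
vertex -2.22 -0.166 -1.806
vertex -2.868 0.128 -1.569
vertex -2.415 0.374 -2.114
endloop
endfacet
facet normal 0.954 0.266 -0.138
outer loop
vertex -2.22 -0.166 -1.806
vertex -2.415 0.374 -2.114
vertex -2.332 0.732 -0.851
endloop
endfacet
facet normal -0.496 -0.558 -0.665
outer loop
vertex -2.415 0.374 -2.114
vertex -2.868 0.128 -1.569
vertex -2.951 0.728 -2.011
endloop
endfacet
facet normal 0.495 0.827 -0.267
outer loop
vertex -2.415 0.374 -2.114
vertex -2.951 0.728 -2.011
vertex -2.332 0.732 -0.851
endloop
endfacet
facet normal -0.496 -0.558 -0.665
outer loop
vertex -2.951 0.728 -2.011
vertex -2.868 0.128 -1.569
vertex -3.425 0.631 -1.576
endloop
endfacet
facet normal -0.138 0.988 0.070
outer loop
vertex -2.951 0.728 -2.011
vertex -3.425 0.631 -1.576
vertex -2.332 0.732 -0.851
endloop
endfacet
facet normal -0.496 -0.559 -0.664
outer loop
vertex -3.425 0.631 -1.576
vertex -2.868 0.128 -1.569
vertex -3.479 0.155 -1.135
endloop
endfacet
facet normal -0.470 0.628 0.620
outer loop
vertex -3.425 0.631 -1.576
vertex -3.479 0.155 -1.135
vertex -2.332 0.732 -0.851
endloop
endfacet
facet normal -0.496 -0.559 -0.664
outer loop
vertex -3.479 0.155 -1.135
vertex -2.868 0.128 -1.569
vertex -3.073 -0.341 -1.021
endloop
endfacet
facet normal -0.249 0.019 0.968
outer loop
vertex -3.479 0.155 -1.135
vertex -3.073 -0.341 -1.021
vertex -2.332 0.732 -0.851
endloop
endfacet
facet normal -0.496 -0.559 -0.664
outer loop
vertex -3.073 -0.341 -1.021
vertex -2.868 0.128 -1.569
vertex -2.513 -0.484 -1.319
endloop
endfacet
facet normal 0.357 -0.381 0.853
outer loop
vertex -3.073 -0.341 -1.021
vertex -2.513 -0.484 -1.319
vertex -2.332 0.732 -0.851
endloop
endfacet
facet normal -0.775 0.560 0.292
outer loop
vertex -4.286 -1.95 -0.287
vertex -4.315 -2.385 0.469
vertex -3.824 -1.667 0.397
endloop
endfacet
facet normal -0.349 0.926 -0.147
outer loop
vertex -4.286 -1.95 -0.287
vertex -3.824 -1.667 0.397
vertex -3.471 -1.661 -0.401
endloop
endfacet
facet normal -0.308 0.568 -0.764
outer loop
vertex -4.286 -1.95 -0.287
vertex -3.471 -1.661 -0.401
vertex -3.743 -2.375 -0.822
endloop
endfacet
facet normal -0.709 -0.019 -0.705
outer loop
vertex -4.286 -1.95 -0.287
vertex -3.743 -2.375 -0.822
vertex -4.265 -2.823 -0.284
endloop
endfacet
facet normal -0.998 -0.024 -0.052
outer loop
vertex -4.286 -1.95 -0.287
vertex -4.265 -2.823 -0.284
vertex -4.315 -2.385 0.469
endloop
endfacet
facet normal 0.303 0.942 0.141
outer loop
vertex -3.471 -1.661 -0.401
vertex -3.824 -1.667 0.397
vertex -2.995 -1.917 0.284
endloop
endfacet
facet normal -0.386 0.350 0.853
outer loop
vertex -3.824 -1.667 0.397
vertex -4.315 -2.385 0.469
vertex -3.517 -2.365 0.822
endloop
endfacet
facet normal -0.747 -0.595 0.297
outer loop
vertex -4.315 -2.385 0.469
vertex -4.265 -2.823 -0.284
vertex -3.789 -3.079 0.401
endloop
endfacet
facet normal -0.280 -0.586 -0.760
outer loop
vertex -4.265 -2.823 -0.284
vertex -3.743 -2.375 -0.822
vertex -3.436 -3.073 -0.397
endloop
endfacet
facet normal 0.369 0.364 -0.855
outer loop
vertex -3.743 -2.375 -0.822
vertex -3.471 -1.661 -0.401
vertex -2.945 -2.355 -0.469
endloop
endfacet
facet normal 0.709 0.019 0.705
outer loop
vertex -2.974 -2.79 0.287
vertex -2.995 -1.917 0.284
vertex -3.517 -2.365 0.822
endloop
endfacet
facet normal 0.308 -0.568 0.764
outer loop
vertex -2.974 -2.79 0.287
vertex -3.517 -2.365 0.822
vertex -3.789 -3.079 0.401
endloop
endfacet
facet normal 0.349 -0.926 0.147
outer loop
vertex -2.974 -2.79 0.287
vertex -3.789 -3.079 0.401
vertex -3.436 -3.073 -0.397
endloop
endfacet
facet normal 0.775 -0.560 -0.292
outer loop
vertex -2.974 -2.79 0.287
vertex -3.436 -3.073 -0.397
vertex -2.945 -2.355 -0.469
endloop
endfacet
facet normal 0.998 0.024 0.052
outer loop
vertex -2.974 -2.79 0.287
vertex -2.945 -2.355 -0.469
vertex -2.995 -1.917 0.284
endloop
endfacet
facet normal 0.280 0.586 0.760
outer loop
vertex -3.517 -2.365 0.822
vertex -2.995 -1.917 0.284
vertex -3.824 -1.667 0.397
endloop
endfacet
facet normal -0.369 -0.364 0.855
outer loop
vertex -3.789 -3.079 0.401
vertex -3.517 -2.365 0.822
vertex -4.315 -2.385 0.469
endloop
endfacet
facet normal -0.303 -0.942 -0.141
outer loop
vertex -3.436 -3.073 -0.397
vertex -3.789 -3.079 0.401
vertex -4.265 -2.823 -0.284
endloop
endfacet
facet normal 0.386 -0.350 -0.853
outer loop
vertex -2.945 -2.355 -0.469
vertex -3.436 -3.073 -0.397
vertex -3.743 -2.375 -0.822
endloop
endfacet
facet normal 0.747 0.595 -0.297
outer loop
vertex -2.995 -1.917 0.284
vertex -2.945 -2.355 -0.469
vertex -3.471 -1.661 -0.401
endloop
endfacet

endsolid


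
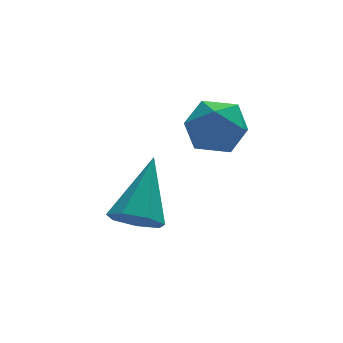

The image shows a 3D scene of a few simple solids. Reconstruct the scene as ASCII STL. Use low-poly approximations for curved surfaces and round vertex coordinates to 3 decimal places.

solid 
facet normal -0.435 -0.610 -0.662
outer loop
vertex 1.658 1.025 0.351
vertex 1.025 1.497 0.332
vertex 1.673 1.524 -0.119
endloop
endfacet
facet normal 0.991 -0.104 -0.079
outer loop
vertex 1.658 1.025 0.351
vertex 1.673 1.524 -0.119
vertex 1.955 2.803 1.748
endloop
endfacet
facet normal -0.435 -0.611 -0.662
outer loop
vertex 1.673 1.524 -0.119
vertex 1.025 1.497 0.332
vertex 1.2 2.003 -0.25
endloop
endfacet
facet normal 0.687 0.547 -0.479
outer loop
vertex 1.673 1.524 -0.119
vertex 1.2 2.003 -0.25
vertex 1.955 2.803 1.748
endloop
endfacet
facet normal -0.435 -0.611 -0.662
outer loop
vertex 1.2 2.003 -0.25
vertex 1.025 1.497 0.332
vertex 0.595 2.1 0.058
endloop
endfacet
facet normal -0.034 0.932 -0.360
outer loop
vertex 1.2 2.003 -0.25
vertex 0.595 2.1 0.058
vertex 1.955 2.803 1.748
endloop
endfacet
facet normal -0.434 -0.611 -0.663
outer loop
vertex 0.595 2.1 0.058
vertex 1.025 1.497 0.332
vertex 0.314 1.743 0.571
endloop
endfacet
facet normal -0.624 0.759 0.186
outer loop
vertex 0.595 2.1 0.058
vertex 0.314 1.743 0.571
vertex 1.955 2.803 1.748
endloop
endfacet
facet normal -0.434 -0.610 -0.663
outer loop
vertex 0.314 1.743 0.571
vertex 1.025 1.497 0.332
vertex 0.568 1.201 0.904
endloop
endfacet
facet normal -0.642 0.160 0.750
outer loop
vertex 0.314 1.743 0.571
vertex 0.568 1.201 0.904
vertex 1.955 2.803 1.748
endloop
endfacet
facet normal -0.434 -0.610 -0.663
outer loop
vertex 0.568 1.201 0.904
vertex 1.025 1.497 0.332
vertex 1.167 0.881 0.806
endloop
endfacet
facet normal -0.073 -0.415 0.907
outer loop
vertex 0.568 1.201 0.904
vertex 1.167 0.881 0.806
vertex 1.955 2.803 1.748
endloop
endfacet
facet normal -0.435 -0.610 -0.662
outer loop
vertex 1.167 0.881 0.806
vertex 1.025 1.497 0.332
vertex 1.658 1.025 0.351
endloop
endfacet
facet normal 0.654 -0.532 0.538
outer loop
vertex 1.167 0.881 0.806
vertex 1.658 1.025 0.351
vertex 1.955 2.803 1.748
endloop
endfacet
facet normal -0.701 -0.511 0.498
outer loop
vertex 2.441 1.819 3.517
vertex 2.842 1.005 3.247
vertex 3.112 1.42 4.053
endloop
endfacet
facet normal -0.576 0.119 0.809
outer loop
vertex 2.441 1.819 3.517
vertex 3.112 1.42 4.053
vertex 3.111 2.356 3.915
endloop
endfacet
facet normal -0.702 0.632 0.329
outer loop
vertex 2.441 1.819 3.517
vertex 3.111 2.356 3.915
vertex 2.841 2.52 3.023
endloop
endfacet
facet normal -0.905 0.319 -0.281
outer loop
vertex 2.441 1.819 3.517
vertex 2.841 2.52 3.023
vertex 2.675 1.685 2.61
endloop
endfacet
facet normal -0.905 -0.387 -0.176
outer loop
vertex 2.441 1.819 3.517
vertex 2.675 1.685 2.61
vertex 2.842 1.005 3.247
endloop
endfacet
facet normal 0.116 0.145 0.983
outer loop
vertex 3.111 2.356 3.915
vertex 3.112 1.42 4.053
vertex 3.925 1.875 3.89
endloop
endfacet
facet normal -0.087 -0.874 0.479
outer loop
vertex 3.112 1.42 4.053
vertex 2.842 1.005 3.247
vertex 3.759 1.04 3.477
endloop
endfacet
facet normal -0.417 -0.674 -0.610
outer loop
vertex 2.842 1.005 3.247
vertex 2.675 1.685 2.61
vertex 3.489 1.204 2.585
endloop
endfacet
facet normal -0.418 0.468 -0.778
outer loop
vertex 2.675 1.685 2.61
vertex 2.841 2.52 3.023
vertex 3.488 2.14 2.447
endloop
endfacet
facet normal -0.089 0.974 0.206
outer loop
vertex 2.841 2.52 3.023
vertex 3.111 2.356 3.915
vertex 3.758 2.555 3.253
endloop
endfacet
facet normal 0.905 -0.319 0.281
outer loop
vertex 4.159 1.741 2.983
vertex 3.925 1.875 3.89
vertex 3.759 1.04 3.477
endloop
endfacet
facet normal 0.702 -0.632 -0.329
outer loop
vertex 4.159 1.741 2.983
vertex 3.759 1.04 3.477
vertex 3.489 1.204 2.585
endloop
endfacet
facet normal 0.576 -0.119 -0.809
outer loop
vertex 4.159 1.741 2.983
vertex 3.489 1.204 2.585
vertex 3.488 2.14 2.447
endloop
endfacet
facet normal 0.701 0.511 -0.498
outer loop
vertex 4.159 1.741 2.983
vertex 3.488 2.14 2.447
vertex 3.758 2.555 3.253
endloop
endfacet
facet normal 0.905 0.387 0.176
outer loop
vertex 4.159 1.741 2.983
vertex 3.758 2.555 3.253
vertex 3.925 1.875 3.89
endloop
endfacet
facet normal 0.418 -0.468 0.778
outer loop
vertex 3.759 1.04 3.477
vertex 3.925 1.875 3.89
vertex 3.112 1.42 4.053
endloop
endfacet
facet normal 0.089 -0.974 -0.206
outer loop
vertex 3.489 1.204 2.585
vertex 3.759 1.04 3.477
vertex 2.842 1.005 3.247
endloop
endfacet
facet normal -0.116 -0.145 -0.983
outer loop
vertex 3.488 2.14 2.447
vertex 3.489 1.204 2.585
vertex 2.675 1.685 2.61
endloop
endfacet
facet normal 0.087 0.874 -0.479
outer loop
vertex 3.758 2.555 3.253
vertex 3.488 2.14 2.447
vertex 2.841 2.52 3.023
endloop
endfacet
facet normal 0.417 0.674 0.610
outer loop
vertex 3.925 1.875 3.89
vertex 3.758 2.555 3.253
vertex 3.111 2.356 3.915
endloop
endfacet

endsolid


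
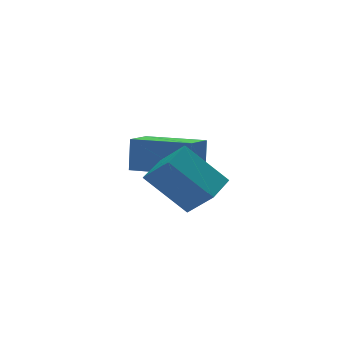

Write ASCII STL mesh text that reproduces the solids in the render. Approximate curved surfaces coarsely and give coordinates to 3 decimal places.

solid 
facet normal -0.787 -0.586 0.190
outer loop
vertex 3.954 -0.34 1.45
vertex 2.842 1.123 1.356
vertex 3.819 -0.512 0.361
endloop
endfacet
facet normal 0.604 -0.796 0.051
outer loop
vertex 4.638 0.097 0.164
vertex 3.954 -0.34 1.45
vertex 3.819 -0.512 0.361
endloop
endfacet
facet normal -0.787 -0.586 0.190
outer loop
vertex 3.819 -0.512 0.361
vertex 2.842 1.123 1.356
vertex 2.707 0.951 0.268
endloop
endfacet
facet normal -0.121 -0.154 -0.981
outer loop
vertex 2.707 0.951 0.268
vertex 4.638 0.097 0.164
vertex 3.819 -0.512 0.361
endloop
endfacet
facet normal 0.121 0.155 0.981
outer loop
vertex 3.954 -0.34 1.45
vertex 3.661 1.732 1.159
vertex 2.842 1.123 1.356
endloop
endfacet
facet normal 0.604 -0.796 0.051
outer loop
vertex 4.773 0.269 1.252
vertex 3.954 -0.34 1.45
vertex 4.638 0.097 0.164
endloop
endfacet
facet normal 0.122 0.155 0.980
outer loop
vertex 4.773 0.269 1.252
vertex 3.661 1.732 1.159
vertex 3.954 -0.34 1.45
endloop
endfacet
facet normal -0.604 0.796 -0.051
outer loop
vertex 2.842 1.123 1.356
vertex 3.661 1.732 1.159
vertex 2.707 0.951 0.268
endloop
endfacet
facet normal -0.122 -0.155 -0.980
outer loop
vertex 3.526 1.56 0.07
vertex 4.638 0.097 0.164
vertex 2.707 0.951 0.268
endloop
endfacet
facet normal -0.604 0.796 -0.051
outer loop
vertex 2.707 0.951 0.268
vertex 3.661 1.732 1.159
vertex 3.526 1.56 0.07
endloop
endfacet
facet normal 0.787 0.586 -0.190
outer loop
vertex 3.526 1.56 0.07
vertex 4.773 0.269 1.252
vertex 4.638 0.097 0.164
endloop
endfacet
facet normal 0.787 0.586 -0.190
outer loop
vertex 3.661 1.732 1.159
vertex 4.773 0.269 1.252
vertex 3.526 1.56 0.07
endloop
endfacet
facet normal -0.780 -0.573 -0.252
outer loop
vertex 3.225 -2.771 0.377
vertex 2.303 -2.038 1.56
vertex 2.891 -1.989 -0.368
endloop
endfacet
facet normal 0.553 -0.439 -0.709
outer loop
vertex 3.717 -1.382 -0.1
vertex 3.225 -2.771 0.377
vertex 2.891 -1.989 -0.368
endloop
endfacet
facet normal -0.780 -0.573 -0.252
outer loop
vertex 2.891 -1.989 -0.368
vertex 2.303 -2.038 1.56
vertex 1.969 -1.256 0.816
endloop
endfacet
facet normal -0.295 0.692 -0.658
outer loop
vertex 1.969 -1.256 0.816
vertex 3.717 -1.382 -0.1
vertex 2.891 -1.989 -0.368
endloop
endfacet
facet normal 0.295 -0.692 0.659
outer loop
vertex 3.225 -2.771 0.377
vertex 3.129 -1.431 1.828
vertex 2.303 -2.038 1.56
endloop
endfacet
facet normal 0.552 -0.439 -0.709
outer loop
vertex 4.051 -2.164 0.644
vertex 3.225 -2.771 0.377
vertex 3.717 -1.382 -0.1
endloop
endfacet
facet normal 0.296 -0.692 0.659
outer loop
vertex 4.051 -2.164 0.644
vertex 3.129 -1.431 1.828
vertex 3.225 -2.771 0.377
endloop
endfacet
facet normal -0.552 0.439 0.709
outer loop
vertex 2.303 -2.038 1.56
vertex 3.129 -1.431 1.828
vertex 1.969 -1.256 0.816
endloop
endfacet
facet normal -0.295 0.692 -0.659
outer loop
vertex 2.795 -0.649 1.083
vertex 3.717 -1.382 -0.1
vertex 1.969 -1.256 0.816
endloop
endfacet
facet normal -0.552 0.439 0.709
outer loop
vertex 1.969 -1.256 0.816
vertex 3.129 -1.431 1.828
vertex 2.795 -0.649 1.083
endloop
endfacet
facet normal 0.780 0.573 0.252
outer loop
vertex 2.795 -0.649 1.083
vertex 4.051 -2.164 0.644
vertex 3.717 -1.382 -0.1
endloop
endfacet
facet normal 0.780 0.573 0.252
outer loop
vertex 3.129 -1.431 1.828
vertex 4.051 -2.164 0.644
vertex 2.795 -0.649 1.083
endloop
endfacet

endsolid


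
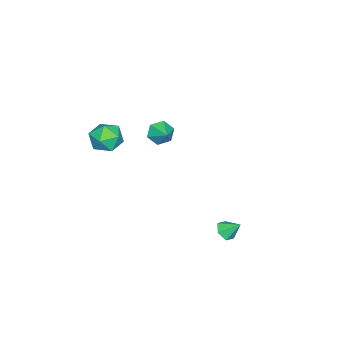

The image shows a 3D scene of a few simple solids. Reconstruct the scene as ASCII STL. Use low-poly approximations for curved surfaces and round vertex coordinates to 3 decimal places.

solid 
facet normal 0.038 -0.728 -0.684
outer loop
vertex 0.173 3.702 -0.804
vertex -0.341 3.476 -0.592
vertex -0.351 3.887 -1.03
endloop
endfacet
facet normal 0.413 0.879 -0.238
outer loop
vertex 0.173 3.702 -0.804
vertex -0.351 3.887 -1.03
vertex -0.379 4.204 0.092
endloop
endfacet
facet normal 0.038 -0.728 -0.684
outer loop
vertex -0.351 3.887 -1.03
vertex -0.341 3.476 -0.592
vertex -0.865 3.661 -0.818
endloop
endfacet
facet normal -0.474 0.844 -0.250
outer loop
vertex -0.351 3.887 -1.03
vertex -0.865 3.661 -0.818
vertex -0.379 4.204 0.092
endloop
endfacet
facet normal 0.039 -0.727 -0.685
outer loop
vertex -0.865 3.661 -0.818
vertex -0.341 3.476 -0.592
vertex -0.855 3.25 -0.381
endloop
endfacet
facet normal -0.904 0.301 0.303
outer loop
vertex -0.865 3.661 -0.818
vertex -0.855 3.25 -0.381
vertex -0.379 4.204 0.092
endloop
endfacet
facet normal 0.039 -0.727 -0.685
outer loop
vertex -0.855 3.25 -0.381
vertex -0.341 3.476 -0.592
vertex -0.331 3.065 -0.155
endloop
endfacet
facet normal -0.448 -0.207 0.870
outer loop
vertex -0.855 3.25 -0.381
vertex -0.331 3.065 -0.155
vertex -0.379 4.204 0.092
endloop
endfacet
facet normal 0.037 -0.728 -0.685
outer loop
vertex -0.331 3.065 -0.155
vertex -0.341 3.476 -0.592
vertex 0.183 3.291 -0.367
endloop
endfacet
facet normal 0.439 -0.173 0.882
outer loop
vertex -0.331 3.065 -0.155
vertex 0.183 3.291 -0.367
vertex -0.379 4.204 0.092
endloop
endfacet
facet normal 0.037 -0.728 -0.685
outer loop
vertex 0.183 3.291 -0.367
vertex -0.341 3.476 -0.592
vertex 0.173 3.702 -0.804
endloop
endfacet
facet normal 0.869 0.370 0.328
outer loop
vertex 0.183 3.291 -0.367
vertex 0.173 3.702 -0.804
vertex -0.379 4.204 0.092
endloop
endfacet
facet normal -0.635 -0.608 -0.476
outer loop
vertex -3.527 -1.403 1.816
vertex -3.954 -1.42 2.407
vertex -4.059 -0.91 1.896
endloop
endfacet
facet normal 0.551 0.675 -0.491
outer loop
vertex -3.527 -1.403 1.816
vertex -4.059 -0.91 1.896
vertex -3.306 -0.8 2.893
endloop
endfacet
facet normal -0.635 -0.608 -0.476
outer loop
vertex -4.059 -0.91 1.896
vertex -3.954 -1.42 2.407
vertex -4.486 -0.927 2.487
endloop
endfacet
facet normal -0.094 0.995 -0.039
outer loop
vertex -4.059 -0.91 1.896
vertex -4.486 -0.927 2.487
vertex -3.306 -0.8 2.893
endloop
endfacet
facet normal -0.635 -0.608 -0.476
outer loop
vertex -4.486 -0.927 2.487
vertex -3.954 -1.42 2.407
vertex -4.381 -1.437 2.999
endloop
endfacet
facet normal -0.311 0.641 0.702
outer loop
vertex -4.486 -0.927 2.487
vertex -4.381 -1.437 2.999
vertex -3.306 -0.8 2.893
endloop
endfacet
facet normal -0.635 -0.608 -0.476
outer loop
vertex -4.381 -1.437 2.999
vertex -3.954 -1.42 2.407
vertex -3.849 -1.93 2.919
endloop
endfacet
facet normal 0.118 -0.034 0.992
outer loop
vertex -4.381 -1.437 2.999
vertex -3.849 -1.93 2.919
vertex -3.306 -0.8 2.893
endloop
endfacet
facet normal -0.635 -0.608 -0.476
outer loop
vertex -3.849 -1.93 2.919
vertex -3.954 -1.42 2.407
vertex -3.422 -1.913 2.327
endloop
endfacet
facet normal 0.763 -0.354 0.540
outer loop
vertex -3.849 -1.93 2.919
vertex -3.422 -1.913 2.327
vertex -3.306 -0.8 2.893
endloop
endfacet
facet normal -0.635 -0.608 -0.476
outer loop
vertex -3.422 -1.913 2.327
vertex -3.954 -1.42 2.407
vertex -3.527 -1.403 1.816
endloop
endfacet
facet normal 0.980 0.000 -0.201
outer loop
vertex -3.422 -1.913 2.327
vertex -3.527 -1.403 1.816
vertex -3.306 -0.8 2.893
endloop
endfacet
facet normal -0.380 0.881 0.281
outer loop
vertex -1.648 -2.35 3.167
vertex -1.95 -2.738 3.976
vertex -1.087 -2.351 3.93
endloop
endfacet
facet normal 0.190 0.972 -0.138
outer loop
vertex -1.648 -2.35 3.167
vertex -1.087 -2.351 3.93
vertex -0.726 -2.543 3.077
endloop
endfacet
facet normal 0.061 0.647 -0.760
outer loop
vertex -1.648 -2.35 3.167
vertex -0.726 -2.543 3.077
vertex -1.365 -3.049 2.595
endloop
endfacet
facet normal -0.589 0.355 -0.726
outer loop
vertex -1.648 -2.35 3.167
vertex -1.365 -3.049 2.595
vertex -2.122 -3.169 3.151
endloop
endfacet
facet normal -0.862 0.500 -0.082
outer loop
vertex -1.648 -2.35 3.167
vertex -2.122 -3.169 3.151
vertex -1.95 -2.738 3.976
endloop
endfacet
facet normal 0.745 0.645 0.170
outer loop
vertex -0.726 -2.543 3.077
vertex -1.087 -2.351 3.93
vertex -0.458 -3.051 3.829
endloop
endfacet
facet normal -0.178 0.499 0.848
outer loop
vertex -1.087 -2.351 3.93
vertex -1.95 -2.738 3.976
vertex -1.215 -3.171 4.385
endloop
endfacet
facet normal -0.958 -0.118 0.261
outer loop
vertex -1.95 -2.738 3.976
vertex -2.122 -3.169 3.151
vertex -1.854 -3.677 3.903
endloop
endfacet
facet normal -0.517 -0.352 -0.780
outer loop
vertex -2.122 -3.169 3.151
vertex -1.365 -3.049 2.595
vertex -1.493 -3.869 3.05
endloop
endfacet
facet normal 0.536 0.120 -0.836
outer loop
vertex -1.365 -3.049 2.595
vertex -0.726 -2.543 3.077
vertex -0.63 -3.482 3.004
endloop
endfacet
facet normal 0.589 -0.355 0.726
outer loop
vertex -0.932 -3.87 3.813
vertex -0.458 -3.051 3.829
vertex -1.215 -3.171 4.385
endloop
endfacet
facet normal -0.061 -0.647 0.760
outer loop
vertex -0.932 -3.87 3.813
vertex -1.215 -3.171 4.385
vertex -1.854 -3.677 3.903
endloop
endfacet
facet normal -0.190 -0.972 0.138
outer loop
vertex -0.932 -3.87 3.813
vertex -1.854 -3.677 3.903
vertex -1.493 -3.869 3.05
endloop
endfacet
facet normal 0.380 -0.881 -0.281
outer loop
vertex -0.932 -3.87 3.813
vertex -1.493 -3.869 3.05
vertex -0.63 -3.482 3.004
endloop
endfacet
facet normal 0.862 -0.500 0.082
outer loop
vertex -0.932 -3.87 3.813
vertex -0.63 -3.482 3.004
vertex -0.458 -3.051 3.829
endloop
endfacet
facet normal 0.517 0.352 0.780
outer loop
vertex -1.215 -3.171 4.385
vertex -0.458 -3.051 3.829
vertex -1.087 -2.351 3.93
endloop
endfacet
facet normal -0.536 -0.120 0.836
outer loop
vertex -1.854 -3.677 3.903
vertex -1.215 -3.171 4.385
vertex -1.95 -2.738 3.976
endloop
endfacet
facet normal -0.745 -0.645 -0.170
outer loop
vertex -1.493 -3.869 3.05
vertex -1.854 -3.677 3.903
vertex -2.122 -3.169 3.151
endloop
endfacet
facet normal 0.178 -0.499 -0.848
outer loop
vertex -0.63 -3.482 3.004
vertex -1.493 -3.869 3.05
vertex -1.365 -3.049 2.595
endloop
endfacet
facet normal 0.958 0.118 -0.261
outer loop
vertex -0.458 -3.051 3.829
vertex -0.63 -3.482 3.004
vertex -0.726 -2.543 3.077
endloop
endfacet

endsolid


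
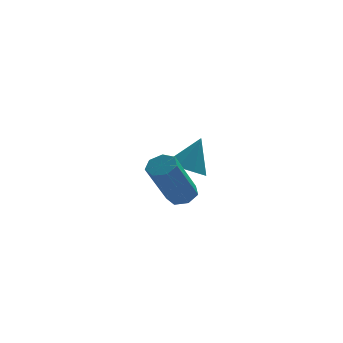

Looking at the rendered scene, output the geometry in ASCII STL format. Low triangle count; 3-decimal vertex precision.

solid 
facet normal 0.429 0.379 -0.820
outer loop
vertex -2.789 0.005 -4.038
vertex -3.221 0.339 -4.11
vertex -2.759 0.432 -3.825
endloop
endfacet
facet normal 0.901 -0.243 0.360
outer loop
vertex -2.789 0.005 -4.038
vertex -2.759 0.432 -3.825
vertex -3.648 -0.752 -2.398
endloop
endfacet
facet normal 0.901 -0.243 0.360
outer loop
vertex -3.648 -0.752 -2.398
vertex -2.759 0.432 -3.825
vertex -3.618 -0.326 -2.186
endloop
endfacet
facet normal -0.429 -0.378 0.820
outer loop
vertex -3.648 -0.752 -2.398
vertex -3.618 -0.326 -2.186
vertex -4.079 -0.419 -2.47
endloop
endfacet
facet normal 0.429 0.379 -0.820
outer loop
vertex -2.759 0.432 -3.825
vertex -3.221 0.339 -4.11
vertex -3.077 0.788 -3.827
endloop
endfacet
facet normal 0.610 0.548 0.573
outer loop
vertex -2.759 0.432 -3.825
vertex -3.077 0.788 -3.827
vertex -3.618 -0.326 -2.186
endloop
endfacet
facet normal 0.612 0.546 0.572
outer loop
vertex -3.618 -0.326 -2.186
vertex -3.077 0.788 -3.827
vertex -3.935 0.03 -2.187
endloop
endfacet
facet normal -0.429 -0.379 0.820
outer loop
vertex -3.618 -0.326 -2.186
vertex -3.935 0.03 -2.187
vertex -4.079 -0.419 -2.47
endloop
endfacet
facet normal 0.430 0.379 -0.820
outer loop
vertex -3.077 0.788 -3.827
vertex -3.221 0.339 -4.11
vertex -3.503 0.806 -4.042
endloop
endfacet
facet normal -0.140 0.925 0.354
outer loop
vertex -3.077 0.788 -3.827
vertex -3.503 0.806 -4.042
vertex -3.935 0.03 -2.187
endloop
endfacet
facet normal -0.138 0.925 0.355
outer loop
vertex -3.935 0.03 -2.187
vertex -3.503 0.806 -4.042
vertex -4.361 0.049 -2.402
endloop
endfacet
facet normal -0.430 -0.378 0.819
outer loop
vertex -3.935 0.03 -2.187
vertex -4.361 0.049 -2.402
vertex -4.079 -0.419 -2.47
endloop
endfacet
facet normal 0.430 0.379 -0.820
outer loop
vertex -3.503 0.806 -4.042
vertex -3.221 0.339 -4.11
vertex -3.716 0.472 -4.308
endloop
endfacet
facet normal -0.785 0.605 -0.131
outer loop
vertex -3.503 0.806 -4.042
vertex -3.716 0.472 -4.308
vertex -4.361 0.049 -2.402
endloop
endfacet
facet normal -0.784 0.607 -0.131
outer loop
vertex -4.361 0.049 -2.402
vertex -3.716 0.472 -4.308
vertex -4.575 -0.285 -2.668
endloop
endfacet
facet normal -0.430 -0.378 0.820
outer loop
vertex -4.361 0.049 -2.402
vertex -4.575 -0.285 -2.668
vertex -4.079 -0.419 -2.47
endloop
endfacet
facet normal 0.430 0.378 -0.820
outer loop
vertex -3.716 0.472 -4.308
vertex -3.221 0.339 -4.11
vertex -3.557 0.038 -4.425
endloop
endfacet
facet normal -0.839 -0.168 -0.517
outer loop
vertex -3.716 0.472 -4.308
vertex -3.557 0.038 -4.425
vertex -4.575 -0.285 -2.668
endloop
endfacet
facet normal -0.839 -0.170 -0.517
outer loop
vertex -4.575 -0.285 -2.668
vertex -3.557 0.038 -4.425
vertex -4.415 -0.719 -2.785
endloop
endfacet
facet normal -0.430 -0.379 0.819
outer loop
vertex -4.575 -0.285 -2.668
vertex -4.415 -0.719 -2.785
vertex -4.079 -0.419 -2.47
endloop
endfacet
facet normal 0.429 0.379 -0.820
outer loop
vertex -3.557 0.038 -4.425
vertex -3.221 0.339 -4.11
vertex -3.144 -0.17 -4.305
endloop
endfacet
facet normal -0.262 -0.817 -0.514
outer loop
vertex -3.557 0.038 -4.425
vertex -3.144 -0.17 -4.305
vertex -4.415 -0.719 -2.785
endloop
endfacet
facet normal -0.262 -0.816 -0.514
outer loop
vertex -4.415 -0.719 -2.785
vertex -3.144 -0.17 -4.305
vertex -4.003 -0.927 -2.665
endloop
endfacet
facet normal -0.430 -0.379 0.819
outer loop
vertex -4.415 -0.719 -2.785
vertex -4.003 -0.927 -2.665
vertex -4.079 -0.419 -2.47
endloop
endfacet
facet normal 0.430 0.379 -0.820
outer loop
vertex -3.144 -0.17 -4.305
vertex -3.221 0.339 -4.11
vertex -2.789 0.005 -4.038
endloop
endfacet
facet normal 0.512 -0.850 -0.124
outer loop
vertex -3.144 -0.17 -4.305
vertex -2.789 0.005 -4.038
vertex -4.003 -0.927 -2.665
endloop
endfacet
facet normal 0.512 -0.850 -0.124
outer loop
vertex -4.003 -0.927 -2.665
vertex -2.789 0.005 -4.038
vertex -3.648 -0.752 -2.398
endloop
endfacet
facet normal -0.430 -0.379 0.820
outer loop
vertex -4.003 -0.927 -2.665
vertex -3.648 -0.752 -2.398
vertex -4.079 -0.419 -2.47
endloop
endfacet
facet normal -0.433 -0.235 -0.870
outer loop
vertex -1.713 3.255 -4.533
vertex -2.318 3.767 -4.37
vertex -1.602 3.828 -4.743
endloop
endfacet
facet normal 0.984 -0.163 0.076
outer loop
vertex -1.713 3.255 -4.533
vertex -1.602 3.828 -4.743
vertex -1.682 4.113 -3.09
endloop
endfacet
facet normal -0.433 -0.235 -0.870
outer loop
vertex -1.602 3.828 -4.743
vertex -2.318 3.767 -4.37
vertex -1.911 4.365 -4.734
endloop
endfacet
facet normal 0.866 0.499 -0.044
outer loop
vertex -1.602 3.828 -4.743
vertex -1.911 4.365 -4.734
vertex -1.682 4.113 -3.09
endloop
endfacet
facet normal -0.433 -0.235 -0.870
outer loop
vertex -1.911 4.365 -4.734
vertex -2.318 3.767 -4.37
vertex -2.459 4.552 -4.512
endloop
endfacet
facet normal 0.355 0.930 0.093
outer loop
vertex -1.911 4.365 -4.734
vertex -2.459 4.552 -4.512
vertex -1.682 4.113 -3.09
endloop
endfacet
facet normal -0.434 -0.235 -0.869
outer loop
vertex -2.459 4.552 -4.512
vertex -2.318 3.767 -4.37
vertex -2.924 4.28 -4.206
endloop
endfacet
facet normal -0.247 0.880 0.407
outer loop
vertex -2.459 4.552 -4.512
vertex -2.924 4.28 -4.206
vertex -1.682 4.113 -3.09
endloop
endfacet
facet normal -0.433 -0.234 -0.870
outer loop
vertex -2.924 4.28 -4.206
vertex -2.318 3.767 -4.37
vertex -3.035 3.707 -3.997
endloop
endfacet
facet normal -0.591 0.375 0.714
outer loop
vertex -2.924 4.28 -4.206
vertex -3.035 3.707 -3.997
vertex -1.682 4.113 -3.09
endloop
endfacet
facet normal -0.433 -0.236 -0.870
outer loop
vertex -3.035 3.707 -3.997
vertex -2.318 3.767 -4.37
vertex -2.726 3.169 -4.005
endloop
endfacet
facet normal -0.474 -0.284 0.834
outer loop
vertex -3.035 3.707 -3.997
vertex -2.726 3.169 -4.005
vertex -1.682 4.113 -3.09
endloop
endfacet
facet normal -0.433 -0.236 -0.870
outer loop
vertex -2.726 3.169 -4.005
vertex -2.318 3.767 -4.37
vertex -2.178 2.982 -4.227
endloop
endfacet
facet normal 0.038 -0.717 0.696
outer loop
vertex -2.726 3.169 -4.005
vertex -2.178 2.982 -4.227
vertex -1.682 4.113 -3.09
endloop
endfacet
facet normal -0.434 -0.236 -0.870
outer loop
vertex -2.178 2.982 -4.227
vertex -2.318 3.767 -4.37
vertex -1.713 3.255 -4.533
endloop
endfacet
facet normal 0.642 -0.665 0.382
outer loop
vertex -2.178 2.982 -4.227
vertex -1.713 3.255 -4.533
vertex -1.682 4.113 -3.09
endloop
endfacet

endsolid
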